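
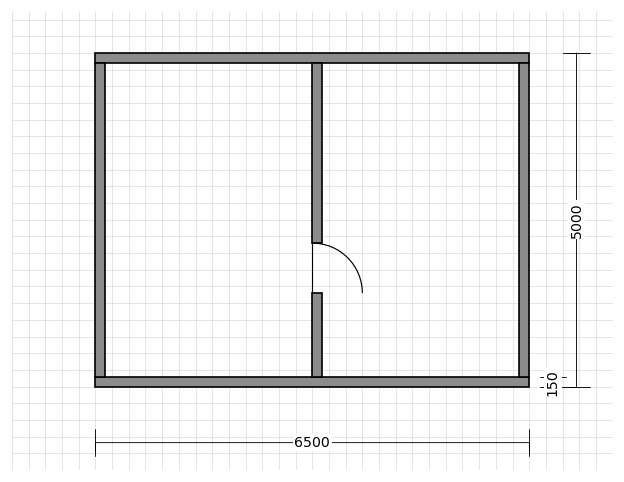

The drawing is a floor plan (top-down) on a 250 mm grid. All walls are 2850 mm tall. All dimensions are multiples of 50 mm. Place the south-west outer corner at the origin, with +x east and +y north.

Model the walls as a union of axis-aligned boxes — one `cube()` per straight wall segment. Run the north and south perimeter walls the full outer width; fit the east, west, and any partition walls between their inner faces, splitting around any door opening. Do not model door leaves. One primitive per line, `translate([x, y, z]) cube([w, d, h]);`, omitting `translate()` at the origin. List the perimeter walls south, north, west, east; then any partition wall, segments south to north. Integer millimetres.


cube([6500, 150, 2850]);
translate([0, 4850, 0]) cube([6500, 150, 2850]);
translate([0, 150, 0]) cube([150, 4700, 2850]);
translate([6350, 150, 0]) cube([150, 4700, 2850]);
translate([3250, 150, 0]) cube([150, 1250, 2850]);
translate([3250, 2150, 0]) cube([150, 2700, 2850]);


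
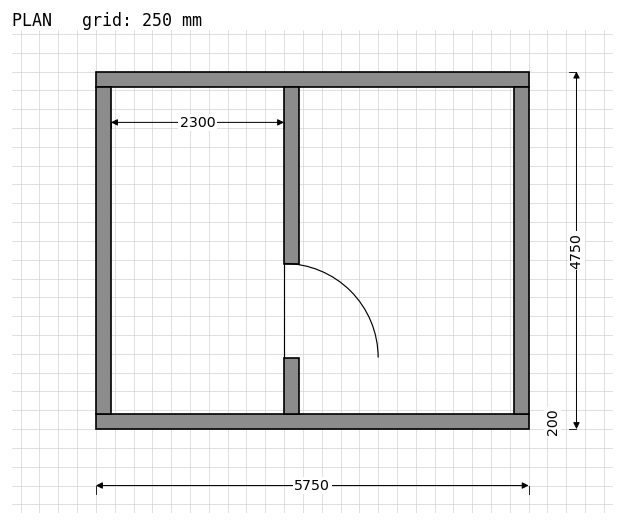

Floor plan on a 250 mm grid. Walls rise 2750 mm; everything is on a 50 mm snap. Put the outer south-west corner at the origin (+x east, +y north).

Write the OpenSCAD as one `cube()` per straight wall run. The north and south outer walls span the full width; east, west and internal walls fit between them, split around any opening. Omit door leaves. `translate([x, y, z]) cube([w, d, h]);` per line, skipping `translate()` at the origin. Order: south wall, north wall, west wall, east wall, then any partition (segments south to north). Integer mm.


cube([5750, 200, 2750]);
translate([0, 4550, 0]) cube([5750, 200, 2750]);
translate([0, 200, 0]) cube([200, 4350, 2750]);
translate([5550, 200, 0]) cube([200, 4350, 2750]);
translate([2500, 200, 0]) cube([200, 750, 2750]);
translate([2500, 2200, 0]) cube([200, 2350, 2750]);


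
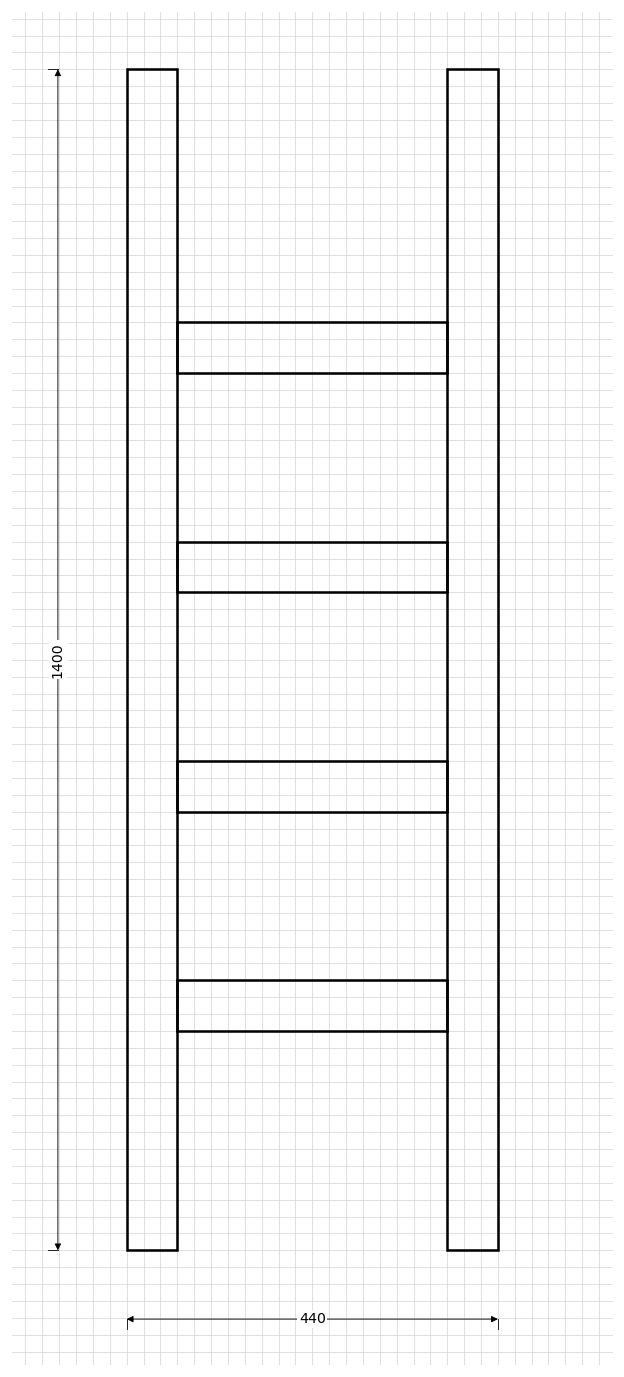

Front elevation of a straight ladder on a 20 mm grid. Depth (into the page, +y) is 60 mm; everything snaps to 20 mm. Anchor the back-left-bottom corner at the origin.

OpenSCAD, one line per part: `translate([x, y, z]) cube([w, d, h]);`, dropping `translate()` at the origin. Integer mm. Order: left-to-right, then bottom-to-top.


cube([60, 60, 1400]);
translate([60, 0, 260]) cube([320, 60, 60]);
translate([60, 0, 520]) cube([320, 60, 60]);
translate([60, 0, 780]) cube([320, 60, 60]);
translate([60, 0, 1040]) cube([320, 60, 60]);
translate([380, 0, 0]) cube([60, 60, 1400]);


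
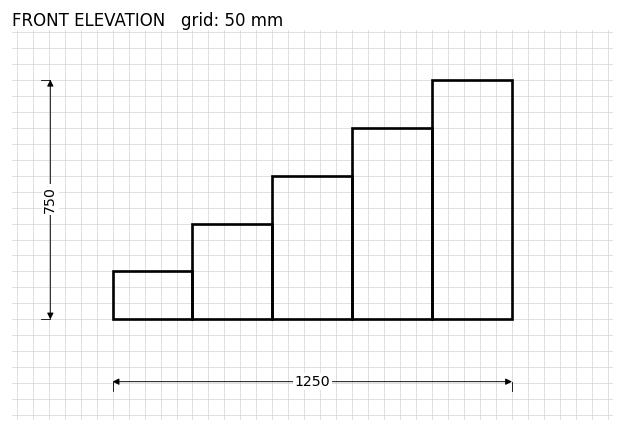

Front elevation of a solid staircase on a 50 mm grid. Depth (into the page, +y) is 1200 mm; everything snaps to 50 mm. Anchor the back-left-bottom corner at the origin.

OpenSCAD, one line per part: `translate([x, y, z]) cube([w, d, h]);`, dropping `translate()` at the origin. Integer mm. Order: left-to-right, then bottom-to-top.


cube([250, 1200, 150]);
translate([250, 0, 0]) cube([250, 1200, 300]);
translate([500, 0, 0]) cube([250, 1200, 450]);
translate([750, 0, 0]) cube([250, 1200, 600]);
translate([1000, 0, 0]) cube([250, 1200, 750]);


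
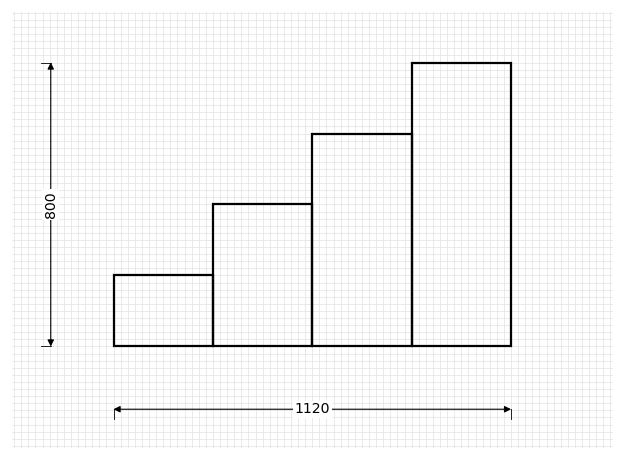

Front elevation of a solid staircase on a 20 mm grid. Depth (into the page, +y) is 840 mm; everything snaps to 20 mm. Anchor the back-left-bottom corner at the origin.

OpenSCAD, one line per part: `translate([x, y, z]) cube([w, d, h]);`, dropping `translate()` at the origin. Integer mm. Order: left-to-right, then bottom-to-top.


cube([280, 840, 200]);
translate([280, 0, 0]) cube([280, 840, 400]);
translate([560, 0, 0]) cube([280, 840, 600]);
translate([840, 0, 0]) cube([280, 840, 800]);


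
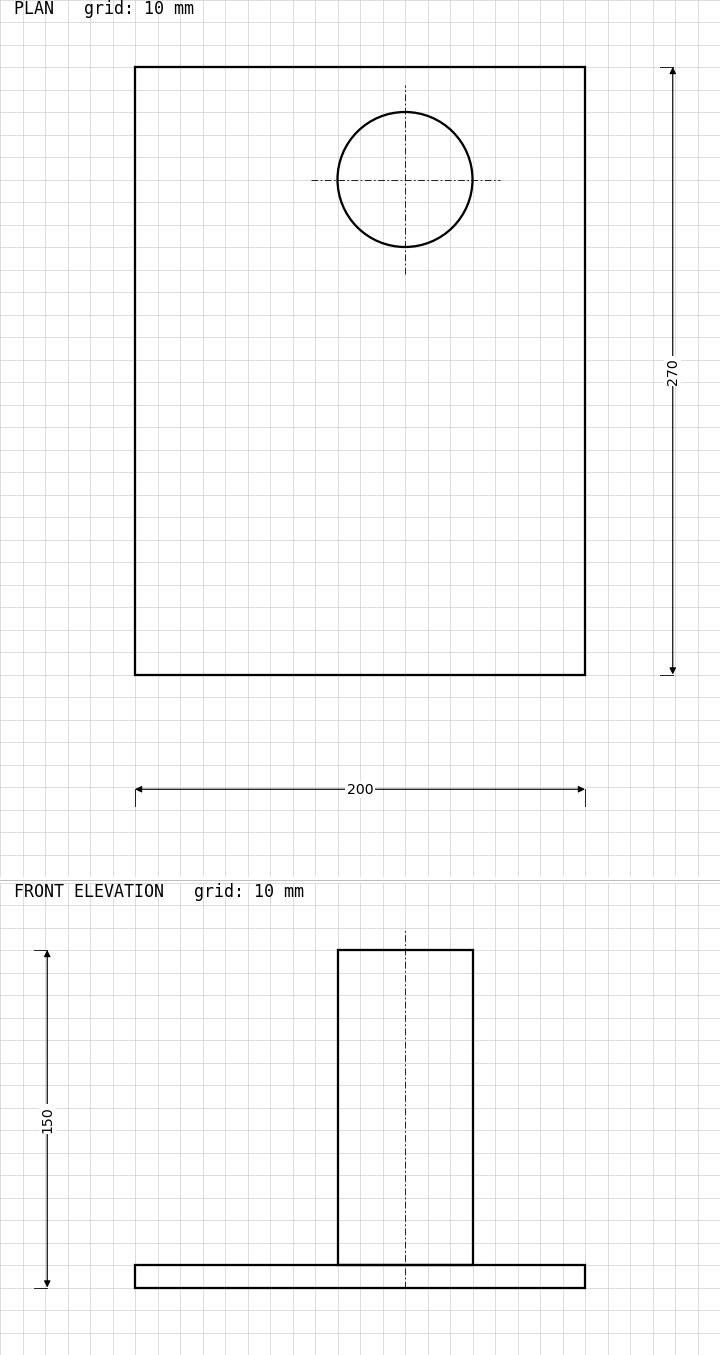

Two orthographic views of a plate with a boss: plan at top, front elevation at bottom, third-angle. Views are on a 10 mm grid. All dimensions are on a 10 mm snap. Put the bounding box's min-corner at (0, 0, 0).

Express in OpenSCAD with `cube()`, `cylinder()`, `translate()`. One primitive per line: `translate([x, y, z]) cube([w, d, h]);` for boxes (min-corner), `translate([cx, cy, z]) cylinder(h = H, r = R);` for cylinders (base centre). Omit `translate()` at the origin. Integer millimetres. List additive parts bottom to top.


cube([200, 270, 10]);
translate([120, 220, 10]) cylinder(h = 140, r = 30);


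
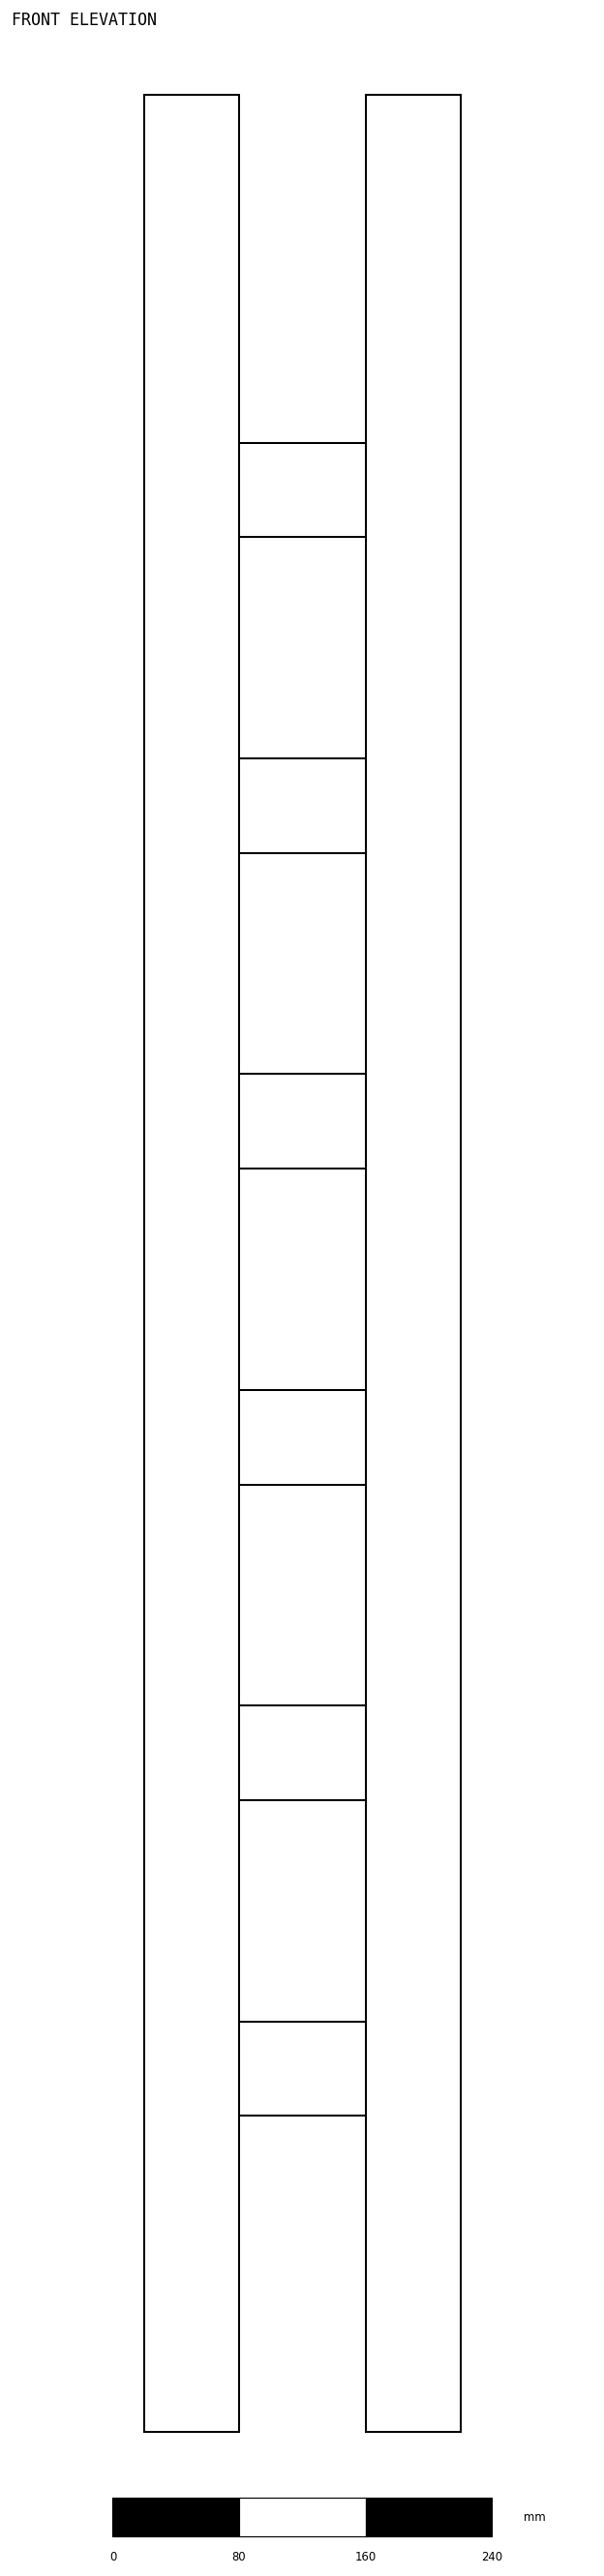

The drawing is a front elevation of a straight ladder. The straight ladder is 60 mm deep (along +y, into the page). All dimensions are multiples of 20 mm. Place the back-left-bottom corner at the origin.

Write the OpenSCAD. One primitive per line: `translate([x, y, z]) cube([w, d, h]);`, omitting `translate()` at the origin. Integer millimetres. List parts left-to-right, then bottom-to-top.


cube([60, 60, 1480]);
translate([60, 0, 200]) cube([80, 60, 60]);
translate([60, 0, 400]) cube([80, 60, 60]);
translate([60, 0, 600]) cube([80, 60, 60]);
translate([60, 0, 800]) cube([80, 60, 60]);
translate([60, 0, 1000]) cube([80, 60, 60]);
translate([60, 0, 1200]) cube([80, 60, 60]);
translate([140, 0, 0]) cube([60, 60, 1480]);


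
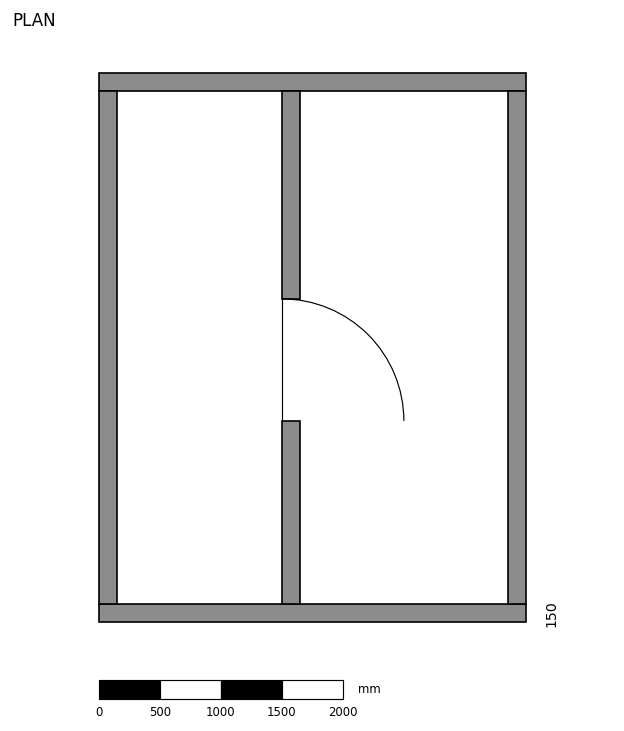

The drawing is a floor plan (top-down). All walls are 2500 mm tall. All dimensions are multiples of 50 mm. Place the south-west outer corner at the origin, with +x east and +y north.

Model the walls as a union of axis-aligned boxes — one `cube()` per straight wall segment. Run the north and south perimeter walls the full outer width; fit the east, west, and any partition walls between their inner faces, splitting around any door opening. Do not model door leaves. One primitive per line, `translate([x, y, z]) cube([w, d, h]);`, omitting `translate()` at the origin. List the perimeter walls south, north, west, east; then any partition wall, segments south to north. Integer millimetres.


cube([3500, 150, 2500]);
translate([0, 4350, 0]) cube([3500, 150, 2500]);
translate([0, 150, 0]) cube([150, 4200, 2500]);
translate([3350, 150, 0]) cube([150, 4200, 2500]);
translate([1500, 150, 0]) cube([150, 1500, 2500]);
translate([1500, 2650, 0]) cube([150, 1700, 2500]);


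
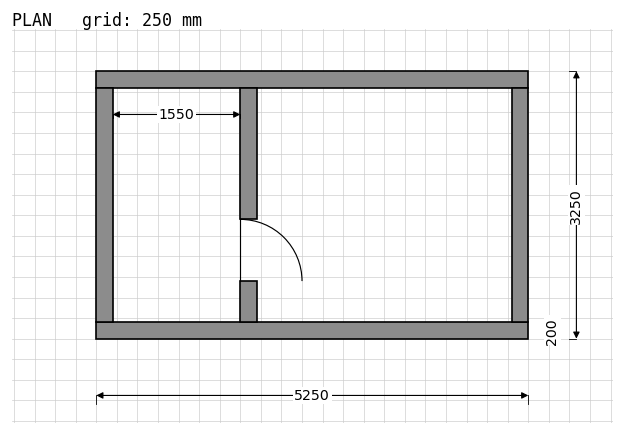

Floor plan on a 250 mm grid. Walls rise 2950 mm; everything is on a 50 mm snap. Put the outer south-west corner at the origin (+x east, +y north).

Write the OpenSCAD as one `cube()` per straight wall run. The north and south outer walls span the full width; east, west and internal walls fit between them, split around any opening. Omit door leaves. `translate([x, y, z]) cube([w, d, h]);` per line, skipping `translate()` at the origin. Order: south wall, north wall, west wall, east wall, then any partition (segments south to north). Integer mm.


cube([5250, 200, 2950]);
translate([0, 3050, 0]) cube([5250, 200, 2950]);
translate([0, 200, 0]) cube([200, 2850, 2950]);
translate([5050, 200, 0]) cube([200, 2850, 2950]);
translate([1750, 200, 0]) cube([200, 500, 2950]);
translate([1750, 1450, 0]) cube([200, 1600, 2950]);


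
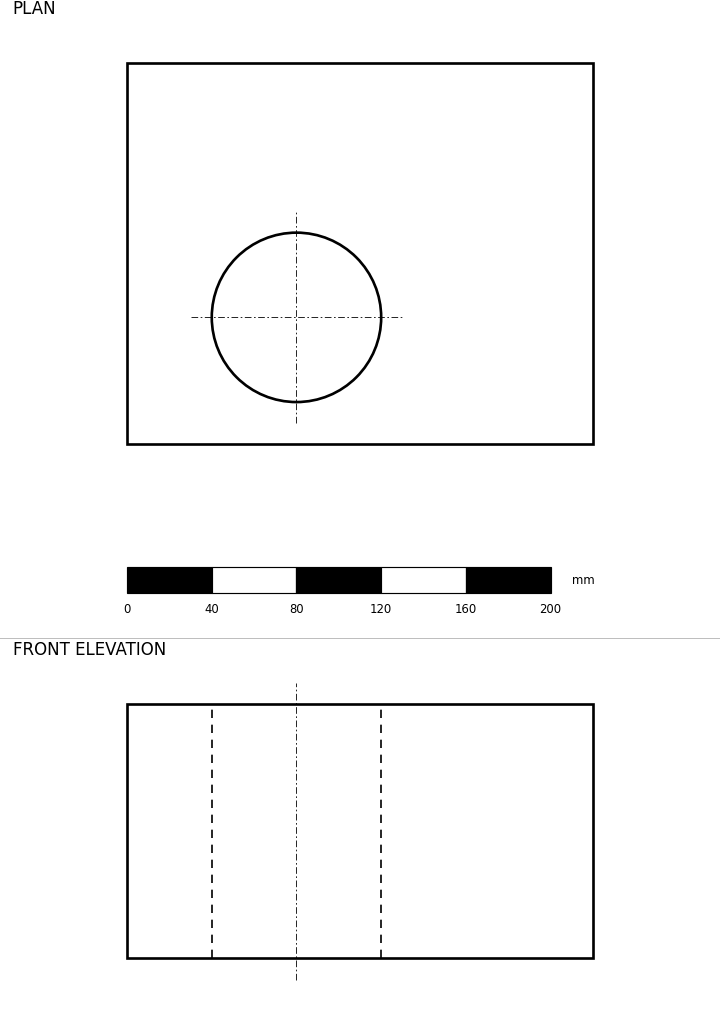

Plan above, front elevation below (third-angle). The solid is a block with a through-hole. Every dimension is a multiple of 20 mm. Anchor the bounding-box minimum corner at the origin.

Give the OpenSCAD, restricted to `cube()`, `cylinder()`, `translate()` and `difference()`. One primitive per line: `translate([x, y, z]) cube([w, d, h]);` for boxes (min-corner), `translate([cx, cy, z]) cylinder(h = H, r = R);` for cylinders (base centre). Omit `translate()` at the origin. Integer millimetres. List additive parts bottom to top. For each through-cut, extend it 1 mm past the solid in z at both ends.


difference() {
  cube([220, 180, 120]);
  translate([80, 60, -1]) cylinder(h = 122, r = 40);
}


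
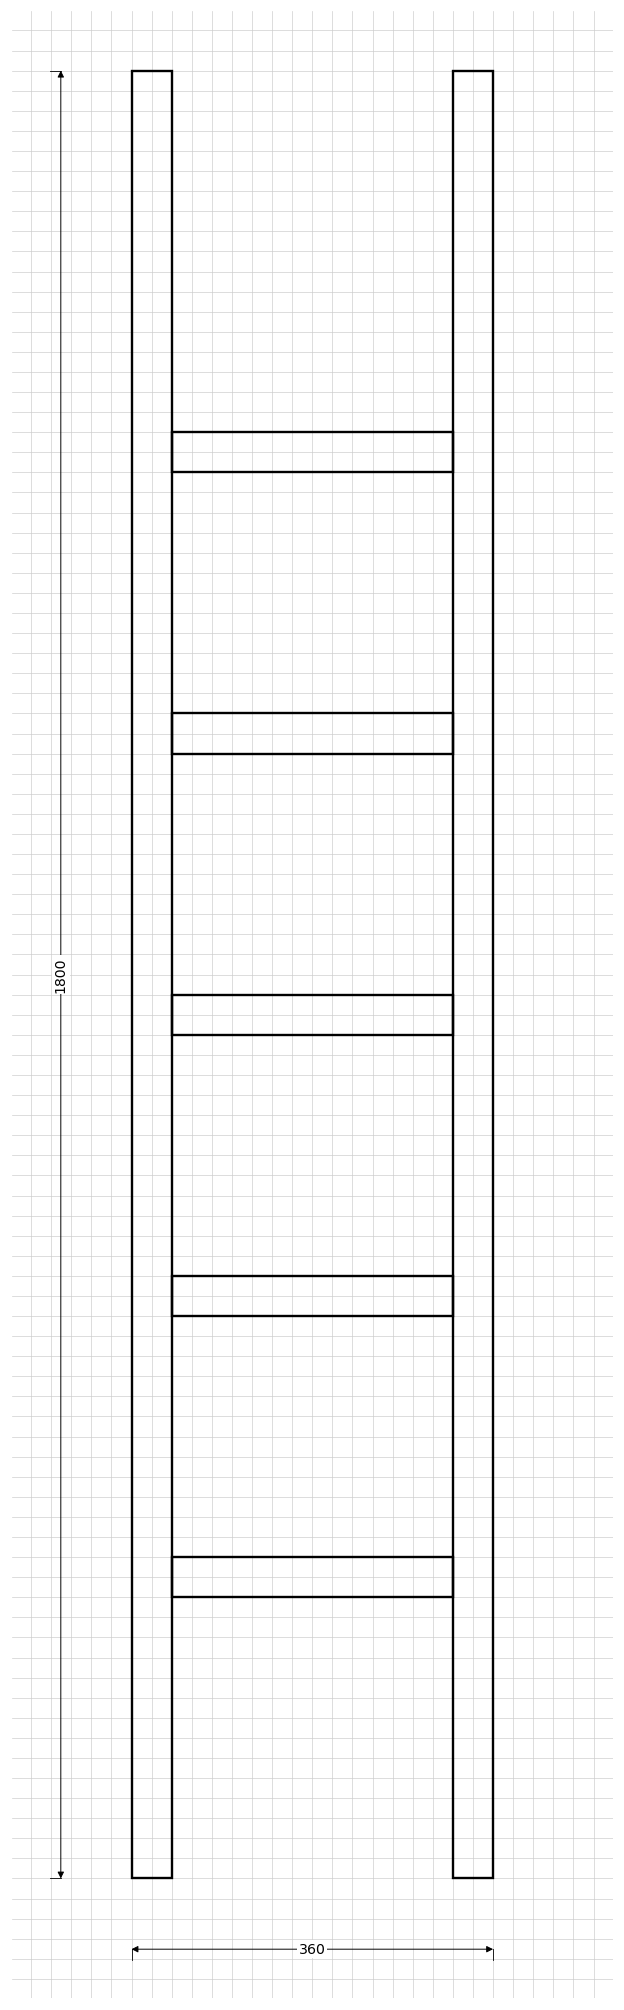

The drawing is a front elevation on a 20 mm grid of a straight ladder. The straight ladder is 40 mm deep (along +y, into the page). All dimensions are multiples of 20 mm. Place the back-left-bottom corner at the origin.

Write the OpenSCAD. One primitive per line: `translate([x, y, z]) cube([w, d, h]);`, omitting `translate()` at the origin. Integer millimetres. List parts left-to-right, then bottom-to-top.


cube([40, 40, 1800]);
translate([40, 0, 280]) cube([280, 40, 40]);
translate([40, 0, 560]) cube([280, 40, 40]);
translate([40, 0, 840]) cube([280, 40, 40]);
translate([40, 0, 1120]) cube([280, 40, 40]);
translate([40, 0, 1400]) cube([280, 40, 40]);
translate([320, 0, 0]) cube([40, 40, 1800]);


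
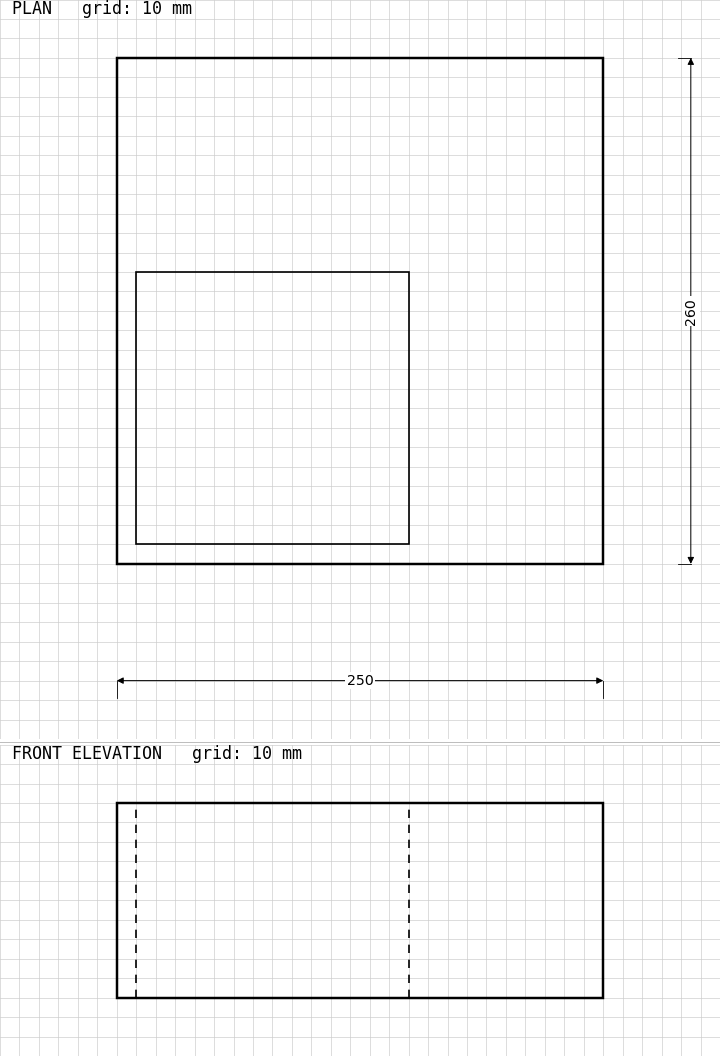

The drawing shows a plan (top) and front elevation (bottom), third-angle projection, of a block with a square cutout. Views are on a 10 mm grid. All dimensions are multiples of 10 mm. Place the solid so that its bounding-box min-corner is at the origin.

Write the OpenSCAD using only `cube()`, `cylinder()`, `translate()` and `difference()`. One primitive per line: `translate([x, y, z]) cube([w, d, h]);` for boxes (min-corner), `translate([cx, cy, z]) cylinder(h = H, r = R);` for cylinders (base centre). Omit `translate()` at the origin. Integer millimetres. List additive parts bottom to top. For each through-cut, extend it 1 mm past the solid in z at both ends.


difference() {
  cube([250, 260, 100]);
  translate([10, 10, -1]) cube([140, 140, 102]);
}


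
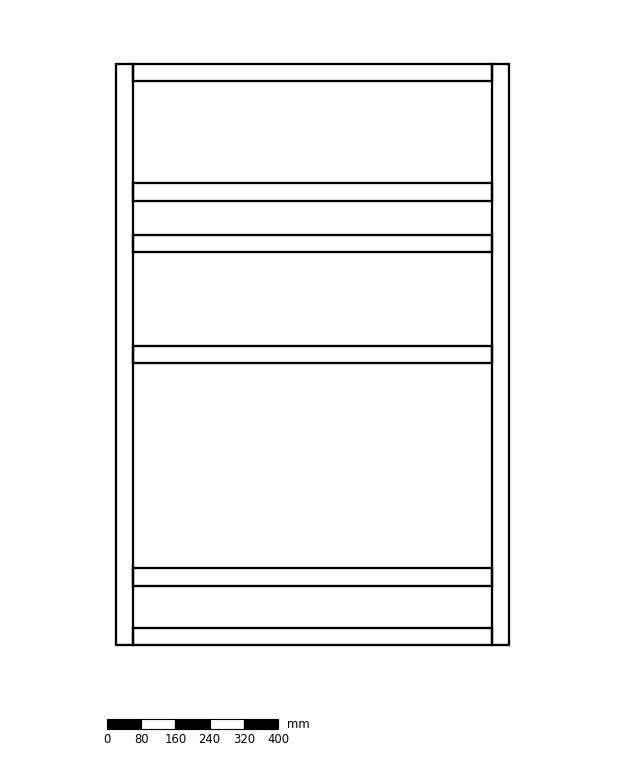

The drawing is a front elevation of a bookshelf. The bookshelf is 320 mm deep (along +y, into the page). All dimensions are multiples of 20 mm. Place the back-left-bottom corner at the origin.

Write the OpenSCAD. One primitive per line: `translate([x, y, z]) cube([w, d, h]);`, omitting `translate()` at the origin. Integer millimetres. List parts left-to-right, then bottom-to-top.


cube([40, 320, 1360]);
translate([40, 0, 0]) cube([840, 320, 40]);
translate([40, 0, 140]) cube([840, 320, 40]);
translate([40, 0, 660]) cube([840, 320, 40]);
translate([40, 0, 920]) cube([840, 320, 40]);
translate([40, 0, 1040]) cube([840, 320, 40]);
translate([40, 0, 1320]) cube([840, 320, 40]);
translate([880, 0, 0]) cube([40, 320, 1360]);


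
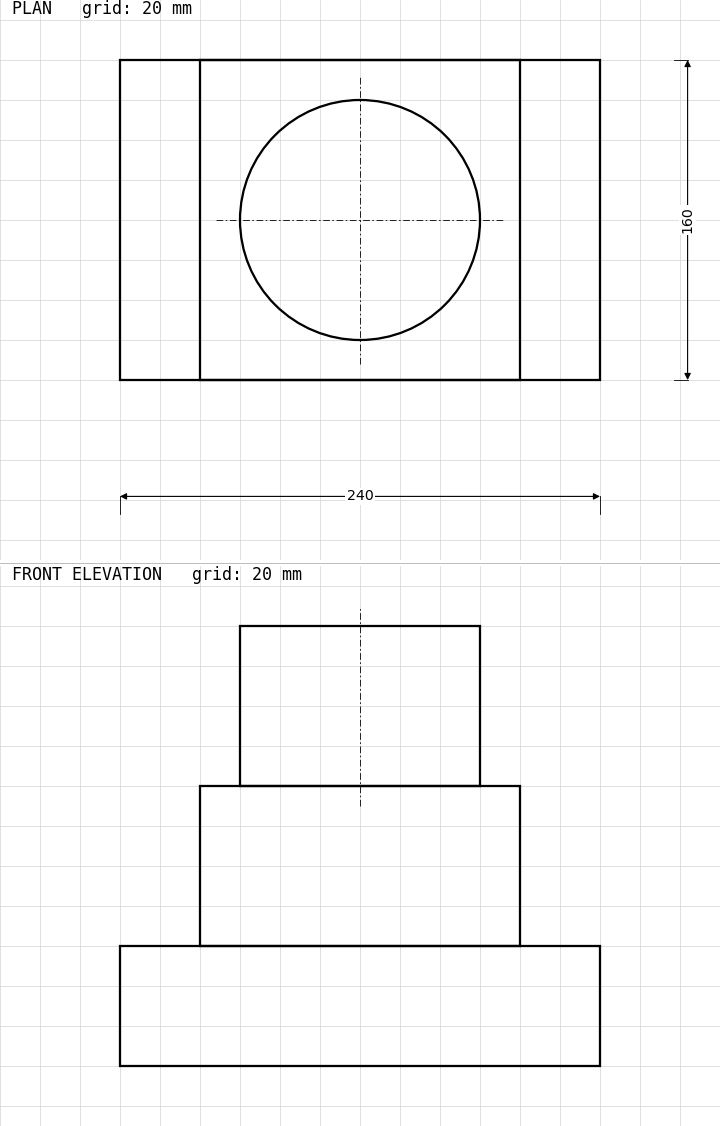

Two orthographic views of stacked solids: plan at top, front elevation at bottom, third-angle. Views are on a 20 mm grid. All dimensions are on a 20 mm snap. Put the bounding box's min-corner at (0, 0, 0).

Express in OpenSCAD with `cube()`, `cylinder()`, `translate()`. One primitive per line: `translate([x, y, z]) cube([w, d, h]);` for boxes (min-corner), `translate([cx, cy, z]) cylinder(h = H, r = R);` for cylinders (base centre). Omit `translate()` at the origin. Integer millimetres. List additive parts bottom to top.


cube([240, 160, 60]);
translate([40, 0, 60]) cube([160, 160, 80]);
translate([120, 80, 140]) cylinder(h = 80, r = 60);


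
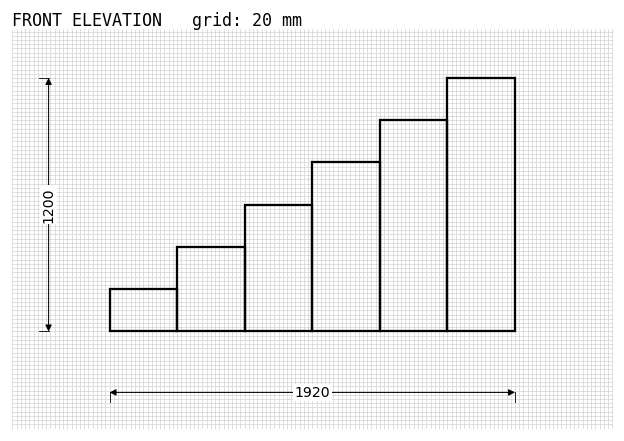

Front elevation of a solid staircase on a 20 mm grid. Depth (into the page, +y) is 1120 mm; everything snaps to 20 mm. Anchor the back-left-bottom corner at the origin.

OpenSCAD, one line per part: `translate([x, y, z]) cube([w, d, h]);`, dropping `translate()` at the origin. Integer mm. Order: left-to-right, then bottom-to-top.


cube([320, 1120, 200]);
translate([320, 0, 0]) cube([320, 1120, 400]);
translate([640, 0, 0]) cube([320, 1120, 600]);
translate([960, 0, 0]) cube([320, 1120, 800]);
translate([1280, 0, 0]) cube([320, 1120, 1000]);
translate([1600, 0, 0]) cube([320, 1120, 1200]);


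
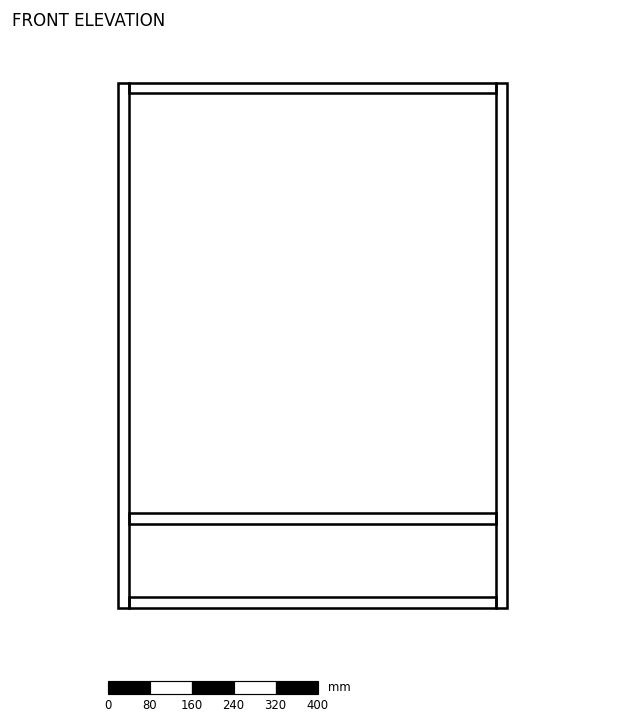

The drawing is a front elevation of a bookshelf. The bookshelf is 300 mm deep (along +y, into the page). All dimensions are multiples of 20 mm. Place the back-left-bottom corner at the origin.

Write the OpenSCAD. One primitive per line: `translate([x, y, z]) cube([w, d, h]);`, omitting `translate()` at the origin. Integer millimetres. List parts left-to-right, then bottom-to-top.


cube([20, 300, 1000]);
translate([20, 0, 0]) cube([700, 300, 20]);
translate([20, 0, 160]) cube([700, 300, 20]);
translate([20, 0, 980]) cube([700, 300, 20]);
translate([720, 0, 0]) cube([20, 300, 1000]);


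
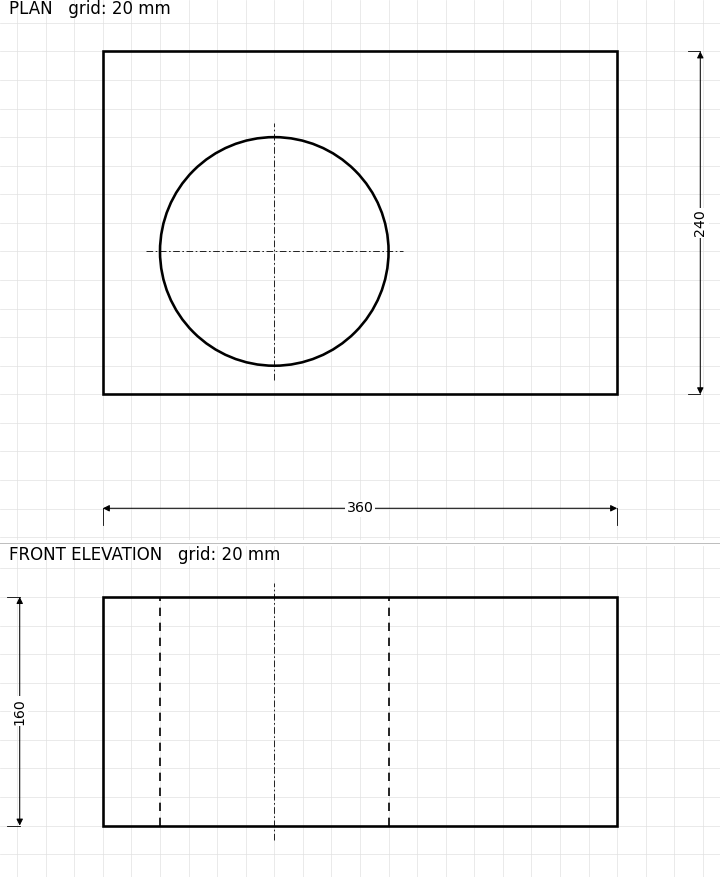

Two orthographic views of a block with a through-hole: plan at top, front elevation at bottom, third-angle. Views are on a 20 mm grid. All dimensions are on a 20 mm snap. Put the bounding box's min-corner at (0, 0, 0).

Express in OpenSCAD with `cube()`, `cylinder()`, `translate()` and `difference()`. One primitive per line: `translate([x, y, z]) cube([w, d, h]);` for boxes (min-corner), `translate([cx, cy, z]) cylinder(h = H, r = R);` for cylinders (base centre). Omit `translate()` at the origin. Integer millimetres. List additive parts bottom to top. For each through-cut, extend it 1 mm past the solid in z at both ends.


difference() {
  cube([360, 240, 160]);
  translate([120, 100, -1]) cylinder(h = 162, r = 80);
}


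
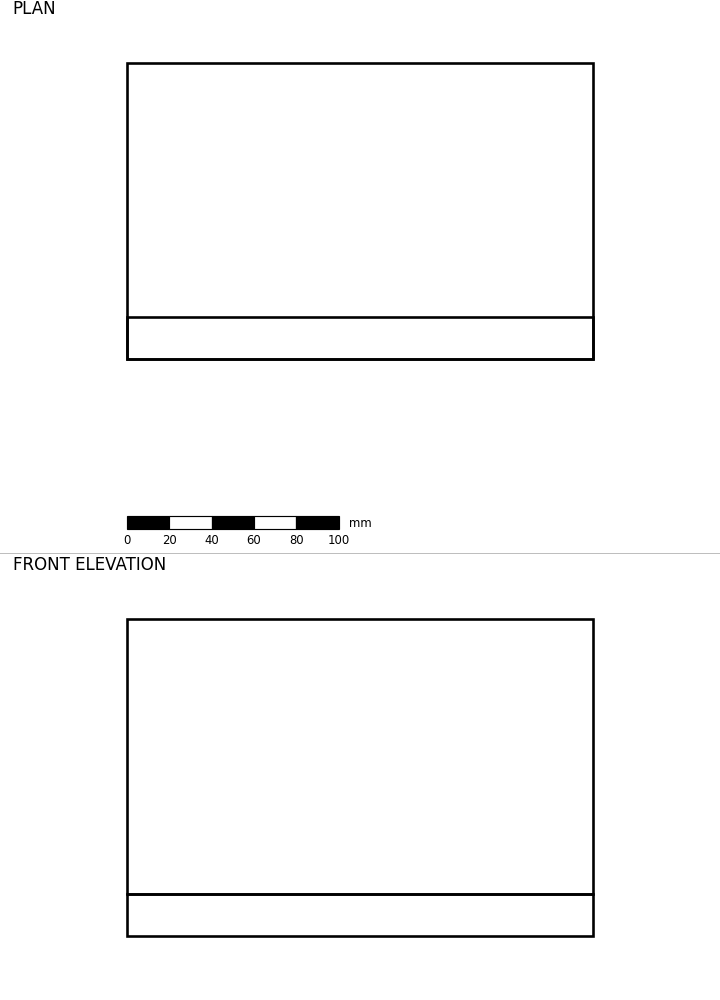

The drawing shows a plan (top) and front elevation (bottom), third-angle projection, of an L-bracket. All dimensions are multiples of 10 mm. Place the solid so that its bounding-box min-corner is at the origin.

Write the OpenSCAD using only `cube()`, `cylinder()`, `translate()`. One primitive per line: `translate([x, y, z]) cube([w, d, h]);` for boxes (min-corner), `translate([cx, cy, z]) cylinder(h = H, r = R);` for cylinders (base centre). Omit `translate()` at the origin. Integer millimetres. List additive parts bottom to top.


cube([220, 140, 20]);
translate([0, 0, 20]) cube([220, 20, 130]);


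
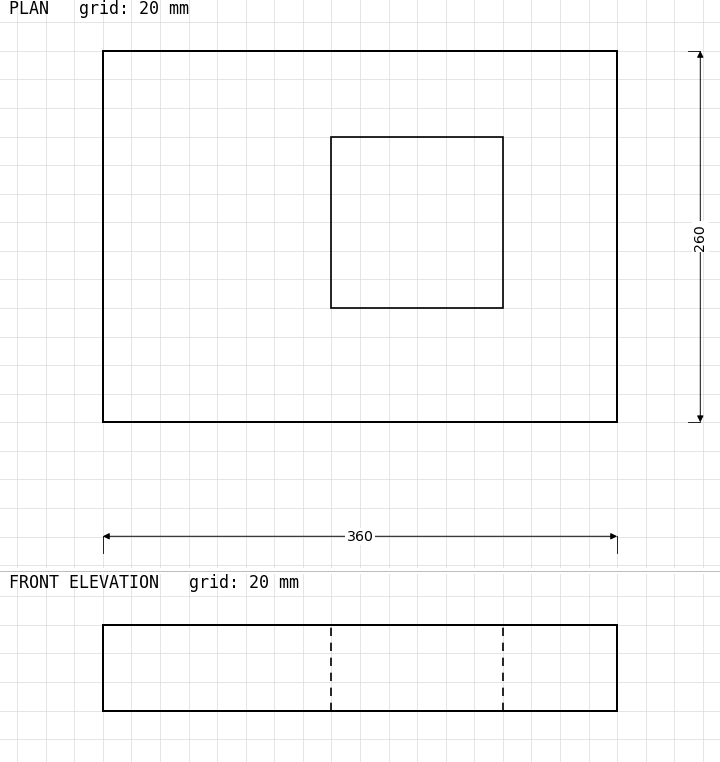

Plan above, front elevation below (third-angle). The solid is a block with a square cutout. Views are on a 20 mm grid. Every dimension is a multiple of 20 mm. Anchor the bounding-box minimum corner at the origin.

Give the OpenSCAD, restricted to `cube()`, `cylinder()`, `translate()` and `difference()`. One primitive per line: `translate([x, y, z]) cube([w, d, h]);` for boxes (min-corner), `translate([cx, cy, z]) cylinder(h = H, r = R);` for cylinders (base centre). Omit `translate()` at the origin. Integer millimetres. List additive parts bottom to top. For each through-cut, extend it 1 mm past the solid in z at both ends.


difference() {
  cube([360, 260, 60]);
  translate([160, 80, -1]) cube([120, 120, 62]);
}


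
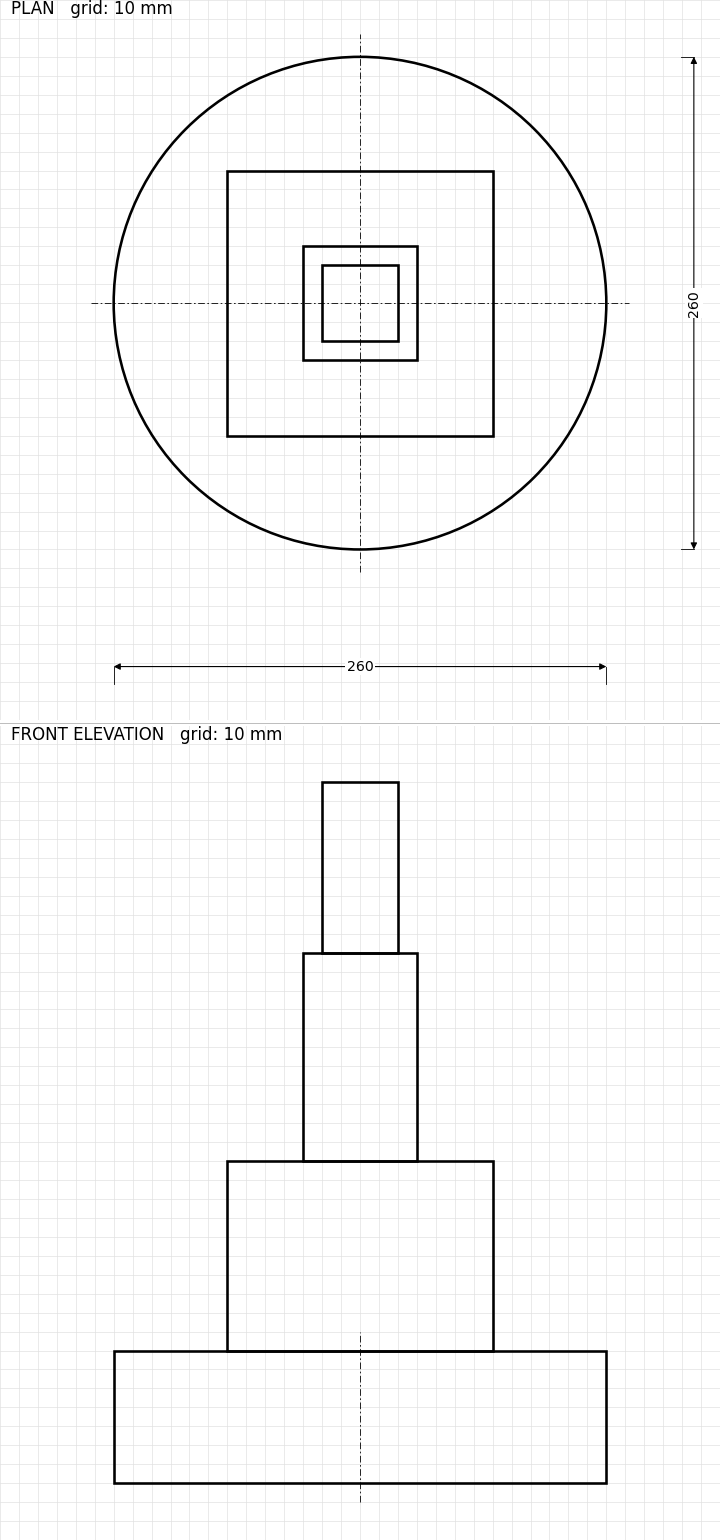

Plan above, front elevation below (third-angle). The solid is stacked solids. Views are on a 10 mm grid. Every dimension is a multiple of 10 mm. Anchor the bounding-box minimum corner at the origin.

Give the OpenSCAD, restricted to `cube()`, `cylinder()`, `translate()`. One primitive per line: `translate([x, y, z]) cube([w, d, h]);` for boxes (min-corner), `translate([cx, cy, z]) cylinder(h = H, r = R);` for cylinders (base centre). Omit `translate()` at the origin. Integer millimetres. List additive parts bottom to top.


translate([130, 130, 0]) cylinder(h = 70, r = 130);
translate([60, 60, 70]) cube([140, 140, 100]);
translate([100, 100, 170]) cube([60, 60, 110]);
translate([110, 110, 280]) cube([40, 40, 90]);


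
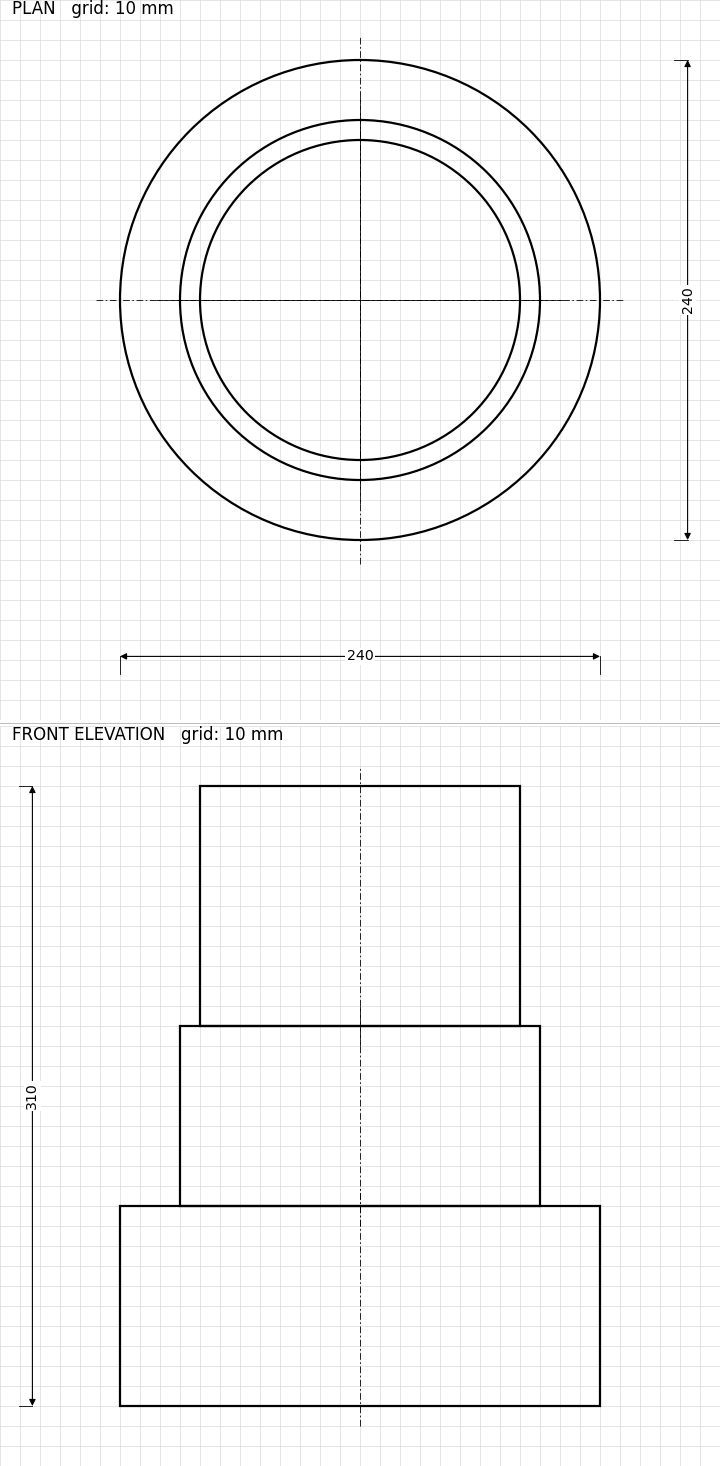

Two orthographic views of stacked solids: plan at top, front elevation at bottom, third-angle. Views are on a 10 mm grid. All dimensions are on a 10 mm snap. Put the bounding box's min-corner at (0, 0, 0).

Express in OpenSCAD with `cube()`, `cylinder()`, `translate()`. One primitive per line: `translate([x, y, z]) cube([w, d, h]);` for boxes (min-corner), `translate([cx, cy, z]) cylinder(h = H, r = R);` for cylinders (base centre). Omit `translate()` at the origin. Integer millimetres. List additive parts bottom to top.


translate([120, 120, 0]) cylinder(h = 100, r = 120);
translate([120, 120, 100]) cylinder(h = 90, r = 90);
translate([120, 120, 190]) cylinder(h = 120, r = 80);


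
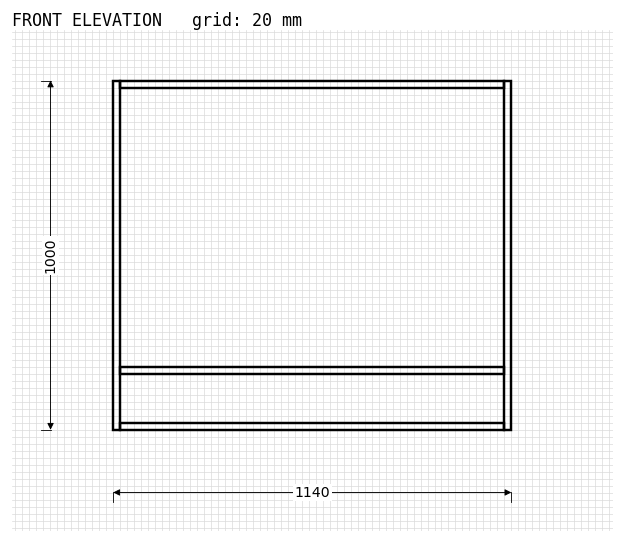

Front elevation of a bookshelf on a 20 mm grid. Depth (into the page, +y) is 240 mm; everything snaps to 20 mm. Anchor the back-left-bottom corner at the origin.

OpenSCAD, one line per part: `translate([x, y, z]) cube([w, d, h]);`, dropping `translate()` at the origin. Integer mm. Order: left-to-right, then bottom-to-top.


cube([20, 240, 1000]);
translate([20, 0, 0]) cube([1100, 240, 20]);
translate([20, 0, 160]) cube([1100, 240, 20]);
translate([20, 0, 980]) cube([1100, 240, 20]);
translate([1120, 0, 0]) cube([20, 240, 1000]);


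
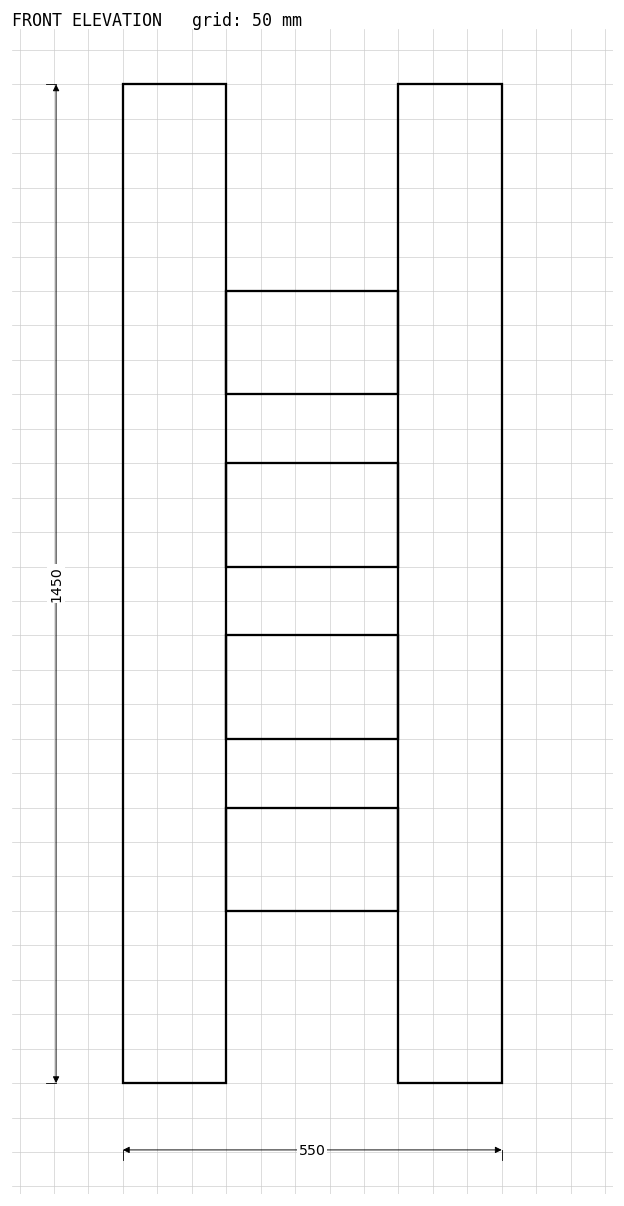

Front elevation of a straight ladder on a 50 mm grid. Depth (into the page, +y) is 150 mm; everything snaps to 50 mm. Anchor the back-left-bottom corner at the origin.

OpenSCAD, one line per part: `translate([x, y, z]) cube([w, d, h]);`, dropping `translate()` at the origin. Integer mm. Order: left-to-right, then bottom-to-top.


cube([150, 150, 1450]);
translate([150, 0, 250]) cube([250, 150, 150]);
translate([150, 0, 500]) cube([250, 150, 150]);
translate([150, 0, 750]) cube([250, 150, 150]);
translate([150, 0, 1000]) cube([250, 150, 150]);
translate([400, 0, 0]) cube([150, 150, 1450]);


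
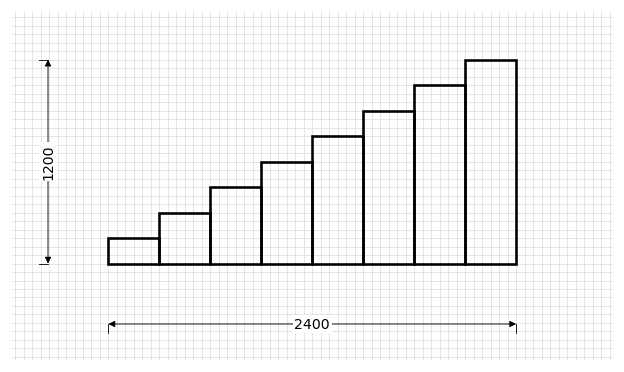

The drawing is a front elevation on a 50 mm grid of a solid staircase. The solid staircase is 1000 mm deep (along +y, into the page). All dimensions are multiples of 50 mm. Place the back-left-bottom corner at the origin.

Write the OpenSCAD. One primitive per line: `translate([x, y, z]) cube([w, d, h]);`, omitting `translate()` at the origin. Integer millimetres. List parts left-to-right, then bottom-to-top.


cube([300, 1000, 150]);
translate([300, 0, 0]) cube([300, 1000, 300]);
translate([600, 0, 0]) cube([300, 1000, 450]);
translate([900, 0, 0]) cube([300, 1000, 600]);
translate([1200, 0, 0]) cube([300, 1000, 750]);
translate([1500, 0, 0]) cube([300, 1000, 900]);
translate([1800, 0, 0]) cube([300, 1000, 1050]);
translate([2100, 0, 0]) cube([300, 1000, 1200]);


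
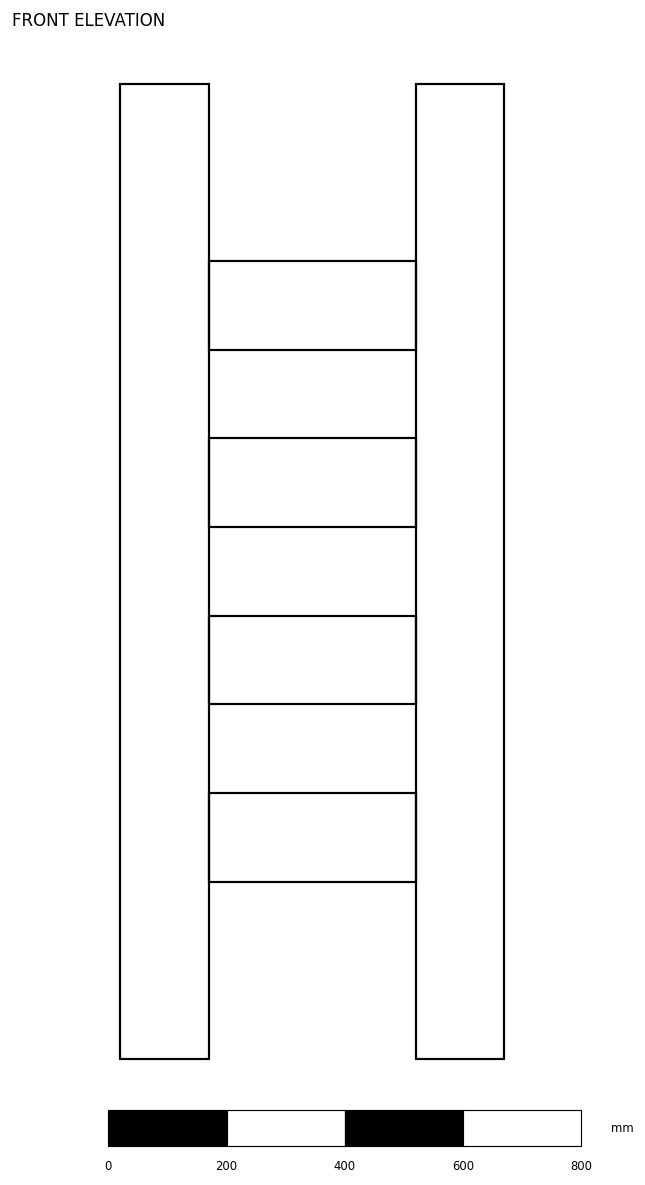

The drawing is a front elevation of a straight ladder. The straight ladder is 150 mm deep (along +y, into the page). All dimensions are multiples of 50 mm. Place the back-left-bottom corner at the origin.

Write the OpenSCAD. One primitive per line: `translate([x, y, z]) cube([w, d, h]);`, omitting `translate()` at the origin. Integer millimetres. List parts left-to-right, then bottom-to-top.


cube([150, 150, 1650]);
translate([150, 0, 300]) cube([350, 150, 150]);
translate([150, 0, 600]) cube([350, 150, 150]);
translate([150, 0, 900]) cube([350, 150, 150]);
translate([150, 0, 1200]) cube([350, 150, 150]);
translate([500, 0, 0]) cube([150, 150, 1650]);


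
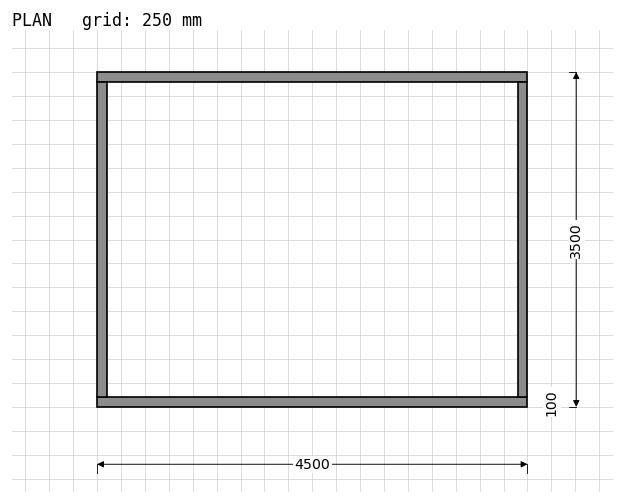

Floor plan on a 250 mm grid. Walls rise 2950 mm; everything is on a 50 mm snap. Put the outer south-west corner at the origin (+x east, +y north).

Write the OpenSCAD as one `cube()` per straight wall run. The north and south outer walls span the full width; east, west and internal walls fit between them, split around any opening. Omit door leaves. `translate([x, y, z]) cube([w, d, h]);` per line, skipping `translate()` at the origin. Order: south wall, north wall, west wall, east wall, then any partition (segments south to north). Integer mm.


cube([4500, 100, 2950]);
translate([0, 3400, 0]) cube([4500, 100, 2950]);
translate([0, 100, 0]) cube([100, 3300, 2950]);
translate([4400, 100, 0]) cube([100, 3300, 2950]);


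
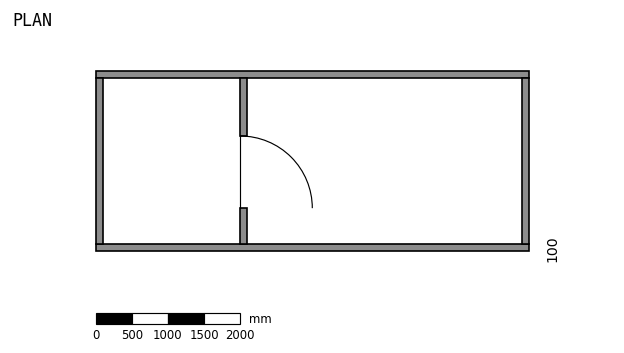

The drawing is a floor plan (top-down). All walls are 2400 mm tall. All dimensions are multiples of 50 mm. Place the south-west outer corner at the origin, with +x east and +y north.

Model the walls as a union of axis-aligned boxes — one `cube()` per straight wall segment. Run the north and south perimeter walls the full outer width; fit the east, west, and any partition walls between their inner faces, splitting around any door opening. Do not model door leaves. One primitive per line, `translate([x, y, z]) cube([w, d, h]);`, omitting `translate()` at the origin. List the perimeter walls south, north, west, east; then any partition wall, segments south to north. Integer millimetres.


cube([6000, 100, 2400]);
translate([0, 2400, 0]) cube([6000, 100, 2400]);
translate([0, 100, 0]) cube([100, 2300, 2400]);
translate([5900, 100, 0]) cube([100, 2300, 2400]);
translate([2000, 100, 0]) cube([100, 500, 2400]);
translate([2000, 1600, 0]) cube([100, 800, 2400]);


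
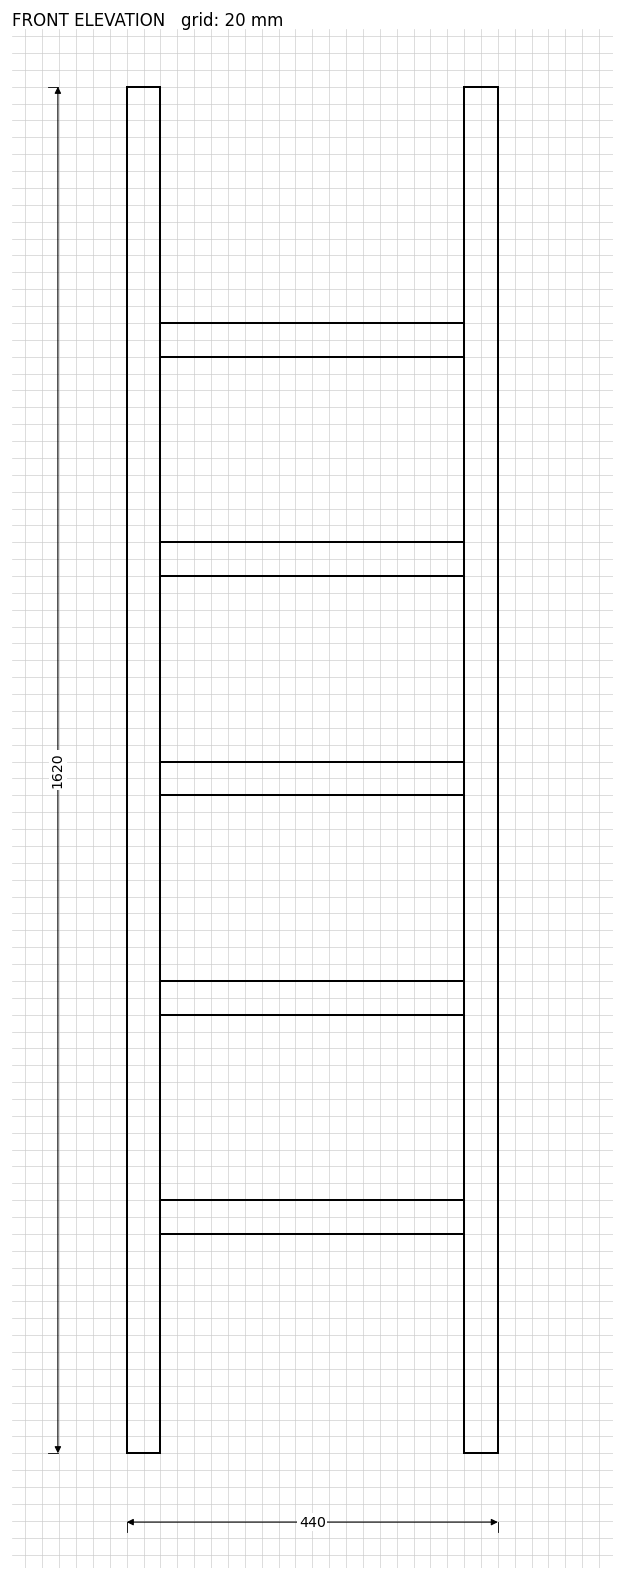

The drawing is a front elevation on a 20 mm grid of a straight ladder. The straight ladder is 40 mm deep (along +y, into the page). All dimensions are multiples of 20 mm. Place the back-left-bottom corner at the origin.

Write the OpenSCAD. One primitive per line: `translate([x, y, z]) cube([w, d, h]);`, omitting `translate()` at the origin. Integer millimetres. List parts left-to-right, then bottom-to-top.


cube([40, 40, 1620]);
translate([40, 0, 260]) cube([360, 40, 40]);
translate([40, 0, 520]) cube([360, 40, 40]);
translate([40, 0, 780]) cube([360, 40, 40]);
translate([40, 0, 1040]) cube([360, 40, 40]);
translate([40, 0, 1300]) cube([360, 40, 40]);
translate([400, 0, 0]) cube([40, 40, 1620]);


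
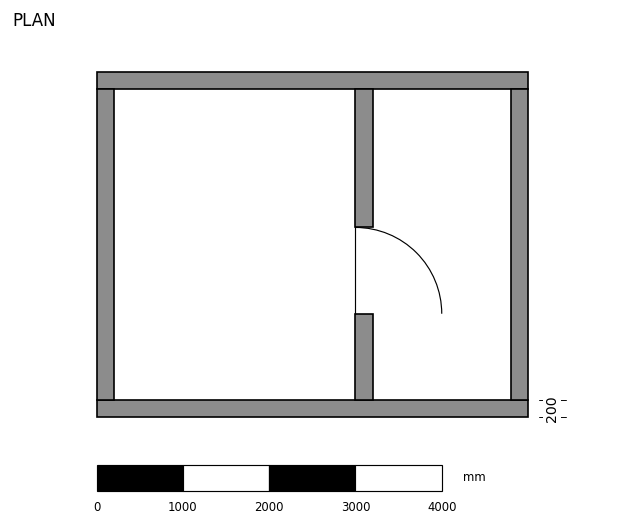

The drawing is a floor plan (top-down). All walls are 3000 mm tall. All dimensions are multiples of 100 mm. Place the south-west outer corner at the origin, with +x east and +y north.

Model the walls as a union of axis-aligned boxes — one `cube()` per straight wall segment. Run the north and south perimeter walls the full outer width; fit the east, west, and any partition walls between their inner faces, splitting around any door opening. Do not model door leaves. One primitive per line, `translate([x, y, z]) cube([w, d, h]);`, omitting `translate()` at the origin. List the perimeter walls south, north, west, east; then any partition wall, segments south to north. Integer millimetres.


cube([5000, 200, 3000]);
translate([0, 3800, 0]) cube([5000, 200, 3000]);
translate([0, 200, 0]) cube([200, 3600, 3000]);
translate([4800, 200, 0]) cube([200, 3600, 3000]);
translate([3000, 200, 0]) cube([200, 1000, 3000]);
translate([3000, 2200, 0]) cube([200, 1600, 3000]);


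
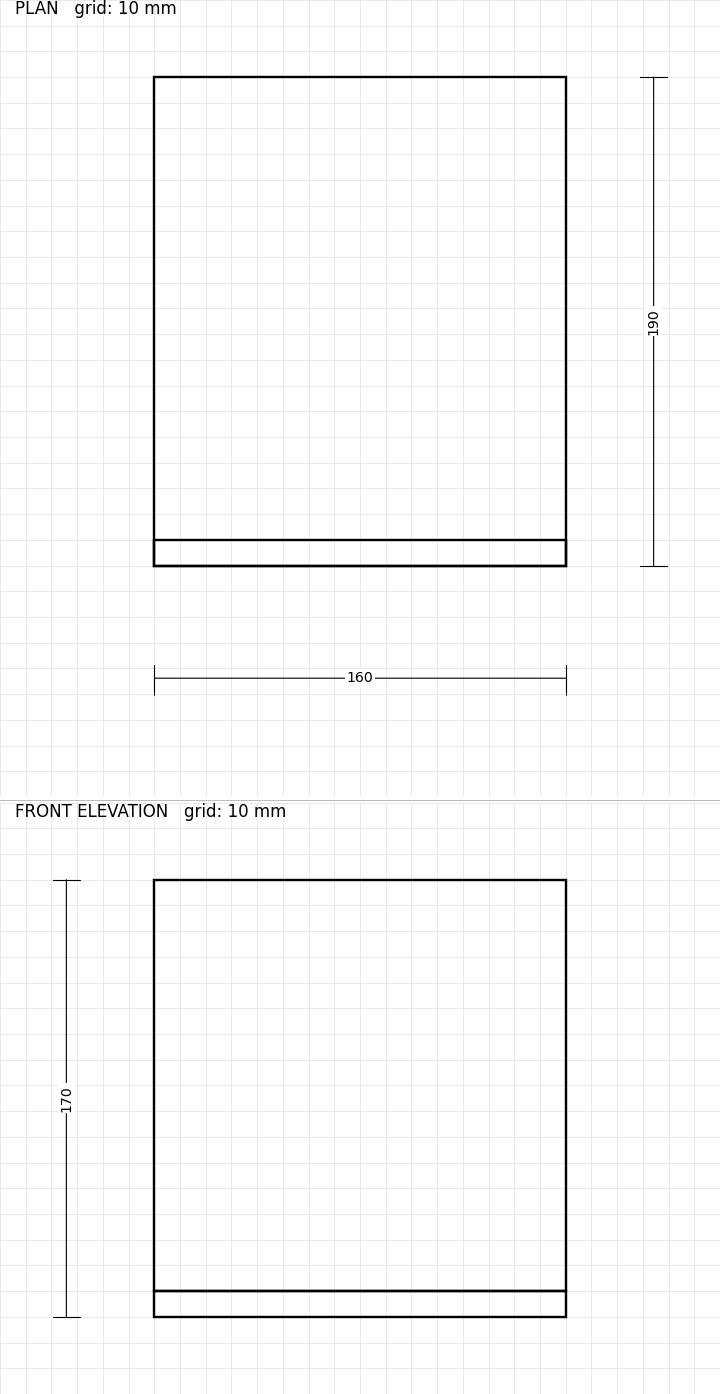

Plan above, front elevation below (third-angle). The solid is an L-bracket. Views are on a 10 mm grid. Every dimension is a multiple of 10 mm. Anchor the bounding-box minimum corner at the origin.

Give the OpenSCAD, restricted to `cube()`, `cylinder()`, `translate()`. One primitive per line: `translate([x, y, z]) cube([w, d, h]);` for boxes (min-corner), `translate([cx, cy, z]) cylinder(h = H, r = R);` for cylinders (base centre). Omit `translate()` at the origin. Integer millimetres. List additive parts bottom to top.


cube([160, 190, 10]);
translate([0, 0, 10]) cube([160, 10, 160]);


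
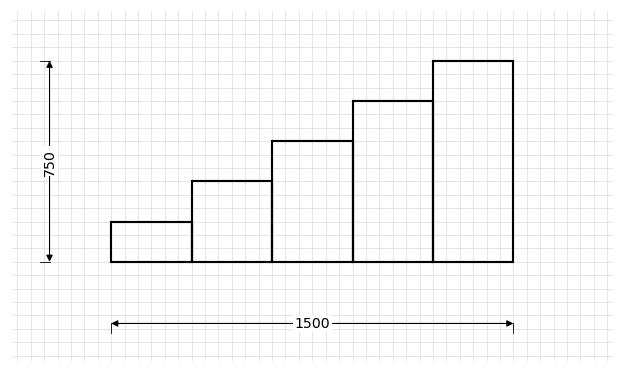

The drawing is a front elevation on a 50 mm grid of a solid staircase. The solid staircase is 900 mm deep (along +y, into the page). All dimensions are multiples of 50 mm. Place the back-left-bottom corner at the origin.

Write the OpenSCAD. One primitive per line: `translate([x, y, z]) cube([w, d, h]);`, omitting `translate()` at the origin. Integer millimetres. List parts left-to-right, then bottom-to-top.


cube([300, 900, 150]);
translate([300, 0, 0]) cube([300, 900, 300]);
translate([600, 0, 0]) cube([300, 900, 450]);
translate([900, 0, 0]) cube([300, 900, 600]);
translate([1200, 0, 0]) cube([300, 900, 750]);


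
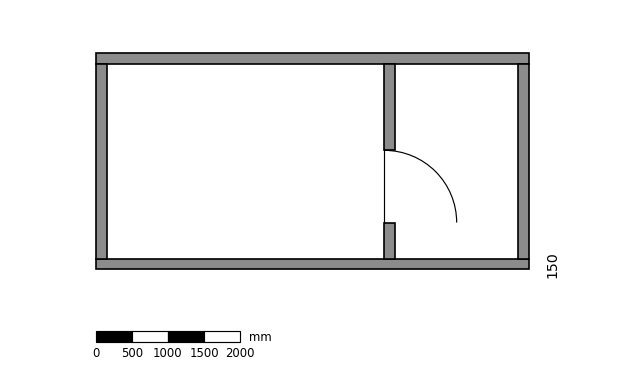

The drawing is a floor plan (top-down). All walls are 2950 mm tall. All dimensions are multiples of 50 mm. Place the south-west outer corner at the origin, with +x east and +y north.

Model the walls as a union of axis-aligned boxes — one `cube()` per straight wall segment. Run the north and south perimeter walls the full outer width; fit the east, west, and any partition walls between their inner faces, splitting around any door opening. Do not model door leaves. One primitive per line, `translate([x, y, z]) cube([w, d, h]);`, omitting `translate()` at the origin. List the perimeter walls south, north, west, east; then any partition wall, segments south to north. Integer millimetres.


cube([6000, 150, 2950]);
translate([0, 2850, 0]) cube([6000, 150, 2950]);
translate([0, 150, 0]) cube([150, 2700, 2950]);
translate([5850, 150, 0]) cube([150, 2700, 2950]);
translate([4000, 150, 0]) cube([150, 500, 2950]);
translate([4000, 1650, 0]) cube([150, 1200, 2950]);


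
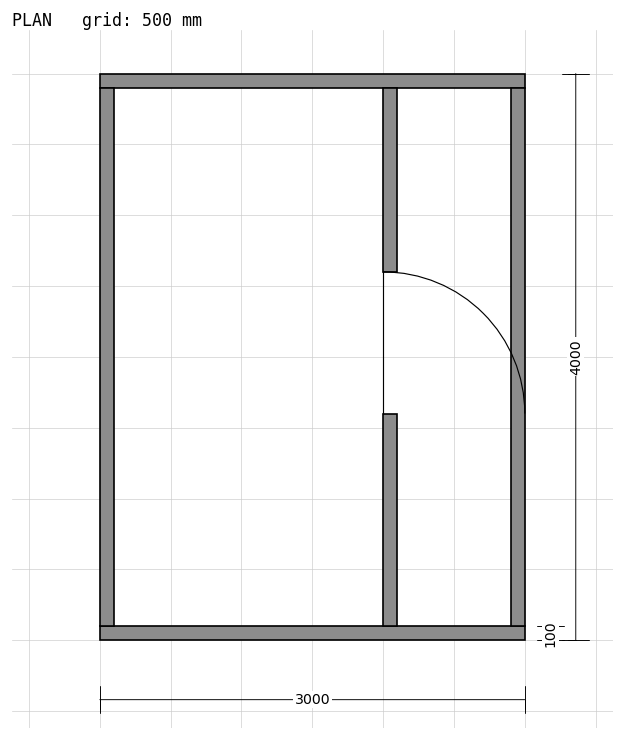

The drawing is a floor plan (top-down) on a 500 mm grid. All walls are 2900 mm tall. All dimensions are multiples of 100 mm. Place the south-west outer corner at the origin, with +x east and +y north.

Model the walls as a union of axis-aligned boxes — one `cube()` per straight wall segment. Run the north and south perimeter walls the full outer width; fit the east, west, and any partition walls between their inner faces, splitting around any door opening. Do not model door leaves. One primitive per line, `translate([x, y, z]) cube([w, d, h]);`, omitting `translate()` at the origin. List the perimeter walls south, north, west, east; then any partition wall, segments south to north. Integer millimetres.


cube([3000, 100, 2900]);
translate([0, 3900, 0]) cube([3000, 100, 2900]);
translate([0, 100, 0]) cube([100, 3800, 2900]);
translate([2900, 100, 0]) cube([100, 3800, 2900]);
translate([2000, 100, 0]) cube([100, 1500, 2900]);
translate([2000, 2600, 0]) cube([100, 1300, 2900]);


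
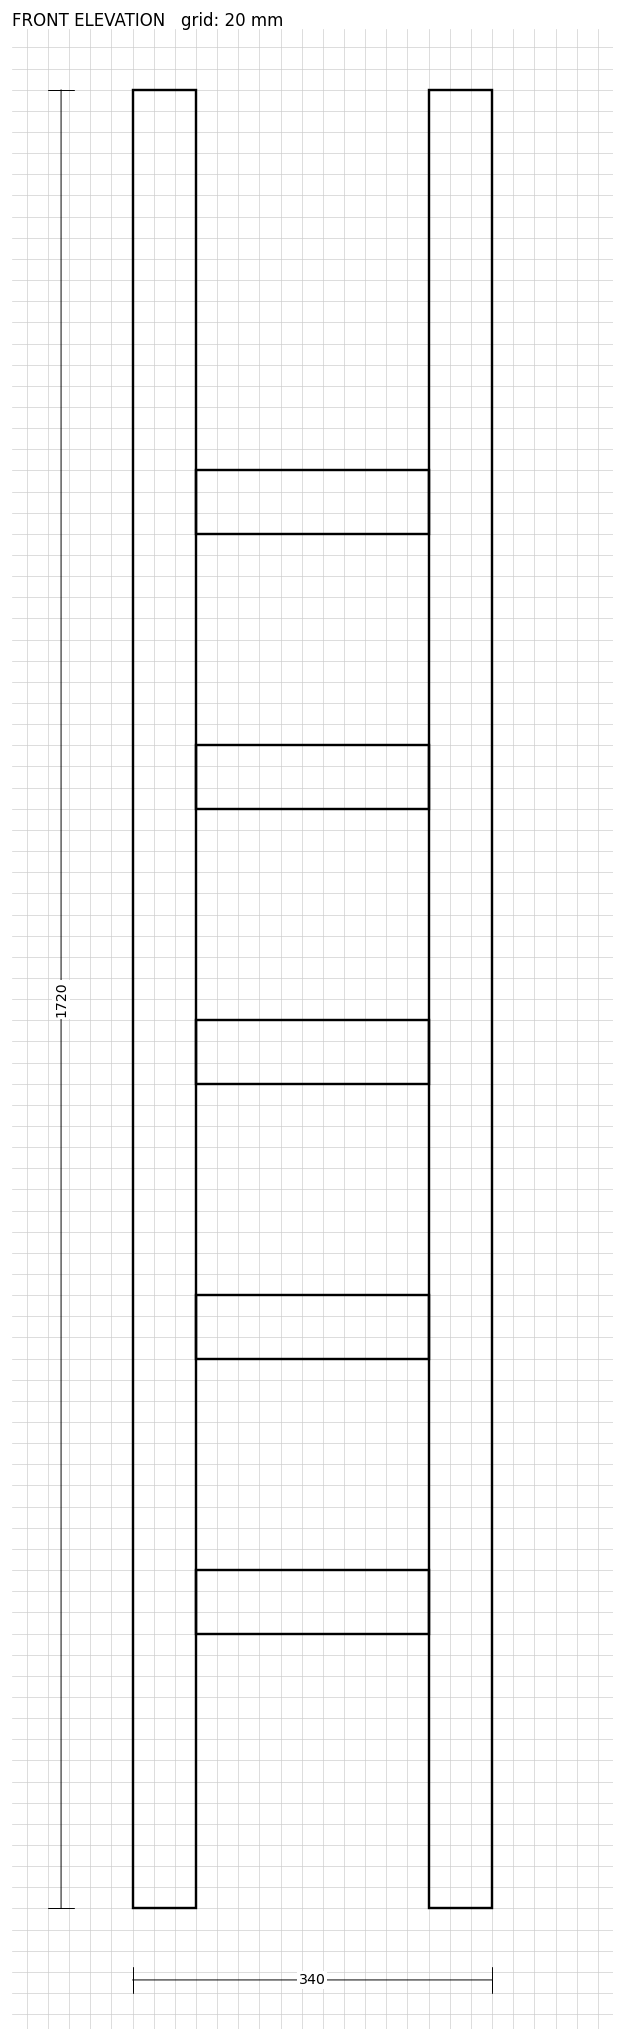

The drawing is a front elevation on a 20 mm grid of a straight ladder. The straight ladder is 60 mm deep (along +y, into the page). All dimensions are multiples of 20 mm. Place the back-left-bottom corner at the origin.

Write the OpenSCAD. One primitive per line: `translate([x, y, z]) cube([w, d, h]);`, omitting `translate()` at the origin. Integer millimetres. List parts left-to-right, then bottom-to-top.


cube([60, 60, 1720]);
translate([60, 0, 260]) cube([220, 60, 60]);
translate([60, 0, 520]) cube([220, 60, 60]);
translate([60, 0, 780]) cube([220, 60, 60]);
translate([60, 0, 1040]) cube([220, 60, 60]);
translate([60, 0, 1300]) cube([220, 60, 60]);
translate([280, 0, 0]) cube([60, 60, 1720]);


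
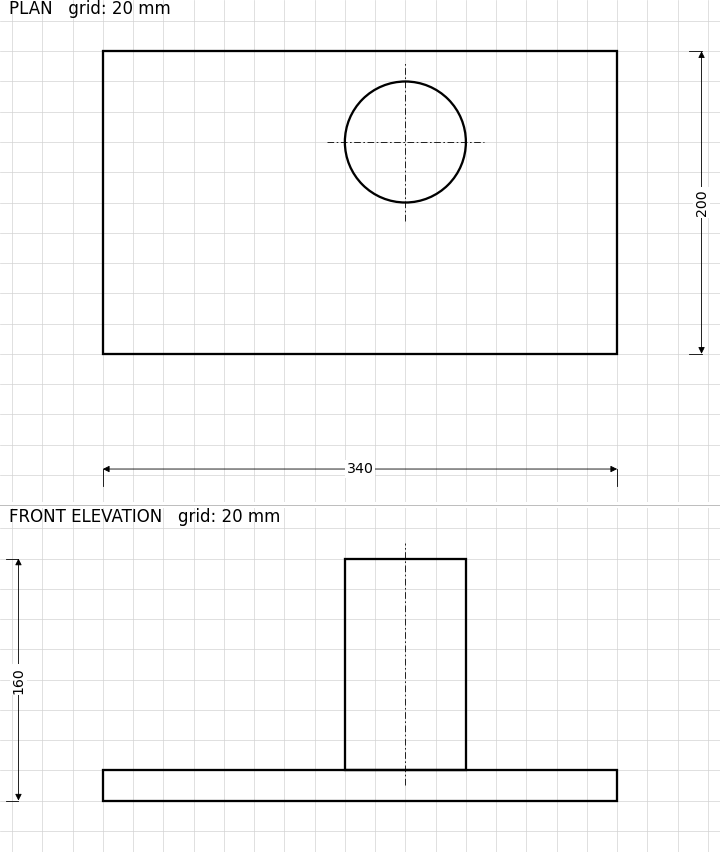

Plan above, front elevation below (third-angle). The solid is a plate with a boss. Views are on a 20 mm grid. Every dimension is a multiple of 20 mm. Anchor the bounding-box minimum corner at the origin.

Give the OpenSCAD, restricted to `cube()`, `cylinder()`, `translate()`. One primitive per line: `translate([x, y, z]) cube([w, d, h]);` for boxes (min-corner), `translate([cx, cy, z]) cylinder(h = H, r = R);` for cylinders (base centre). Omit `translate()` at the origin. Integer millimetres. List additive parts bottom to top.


cube([340, 200, 20]);
translate([200, 140, 20]) cylinder(h = 140, r = 40);
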